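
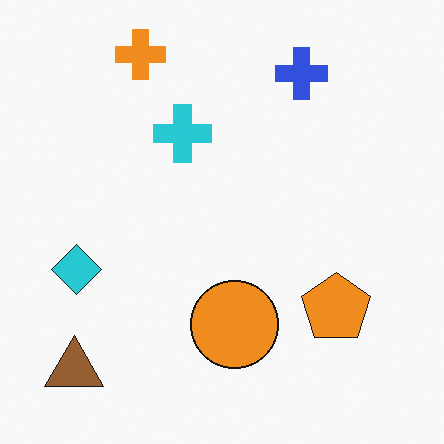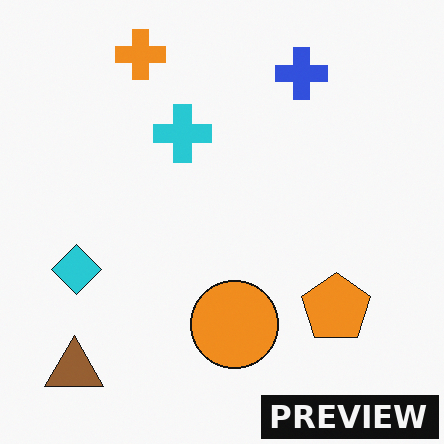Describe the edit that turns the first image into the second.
Watermarked with the text "PREVIEW" in the lower-right corner.

A dark label reading "PREVIEW" appears in the lower-right corner.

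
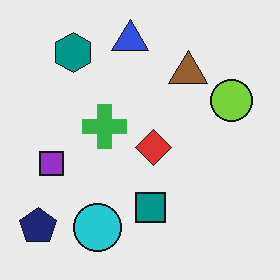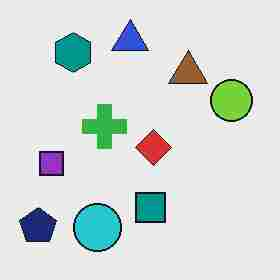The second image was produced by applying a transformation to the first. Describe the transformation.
The second image is the first degraded with heavy JPEG compression.

Blocky 8×8 compression artifacts appear around shape edges and the flat background shows ringing — characteristic JPEG degradation.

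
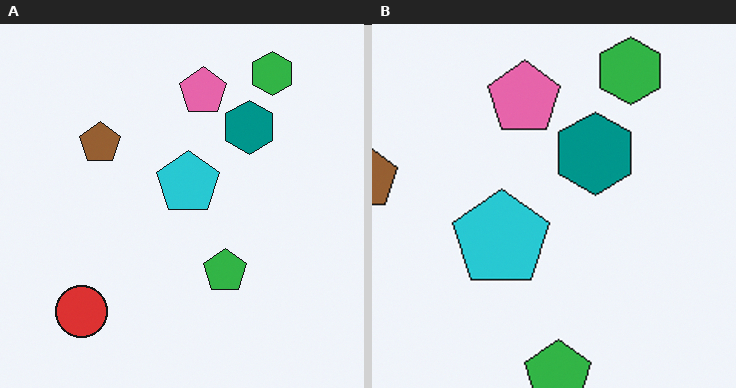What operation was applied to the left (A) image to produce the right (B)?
The right (B) image is the left (A) cropped to a modestly smaller region and rescaled.

The visible shapes are larger and the field of view is narrower; shapes near the original edges may be partly or wholly outside the frame — a crop-and-rescale.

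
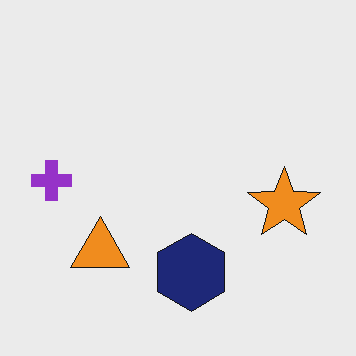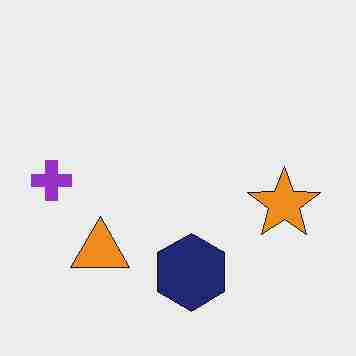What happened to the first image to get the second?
The transformation is: heavily JPEG-compressed with obvious blocking artifacts.

Blocky 8×8 compression artifacts appear around shape edges and the flat background shows ringing — characteristic JPEG degradation.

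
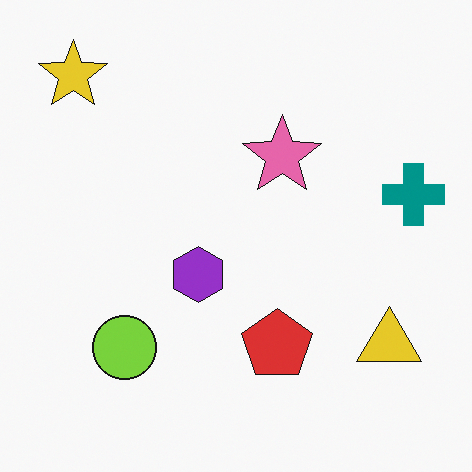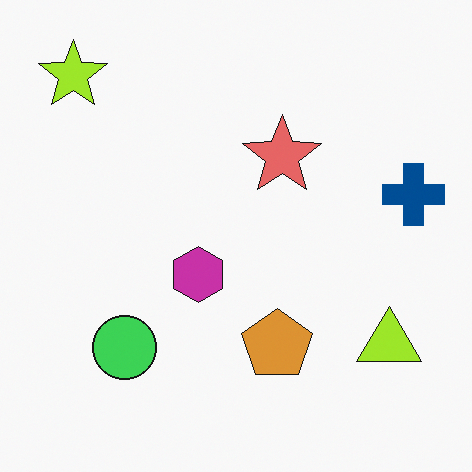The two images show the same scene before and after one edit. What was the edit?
It was hue-shifted by a small amount.

Every shape's color has rotated by the same amount around the hue wheel — a uniform hue shift.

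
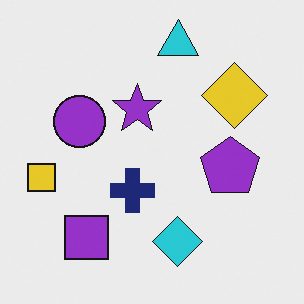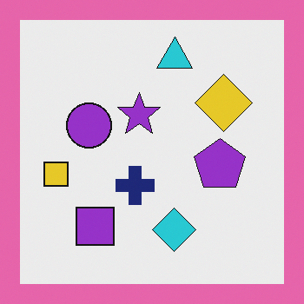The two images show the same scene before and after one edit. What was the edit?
The second image is the first framed with a pink border.

A solid pink frame runs around the edge of the second image, with the content slightly shrunk inside it.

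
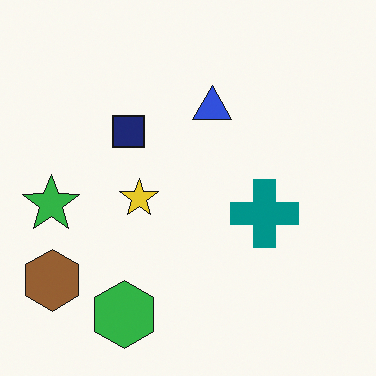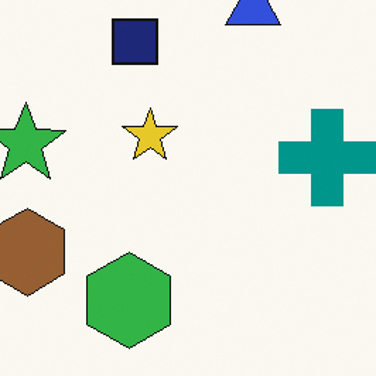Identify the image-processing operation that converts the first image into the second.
The second image is the first cropped slightly and scaled back up.

The visible shapes are larger and the field of view is narrower; shapes near the original edges may be partly or wholly outside the frame — a crop-and-rescale.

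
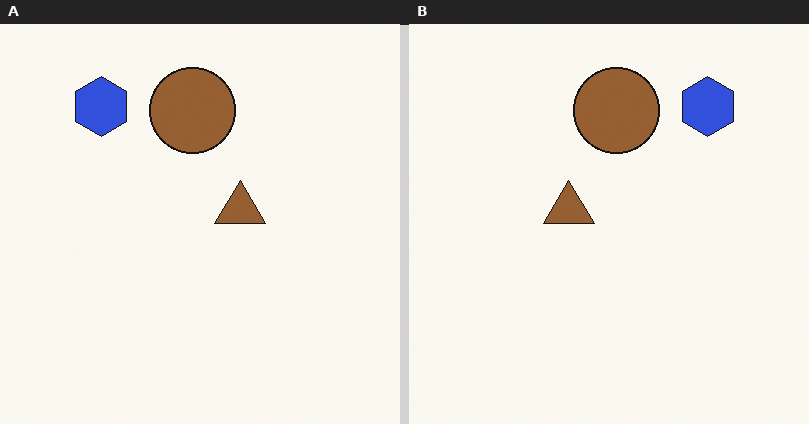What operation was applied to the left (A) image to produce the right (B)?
Flipped horizontally (left ↔ right).

The blue hexagon is in the top-left of the left (A) image and the top-right of the right (B) — shapes on opposite sides of the vertical midline have swapped in a mirror flip.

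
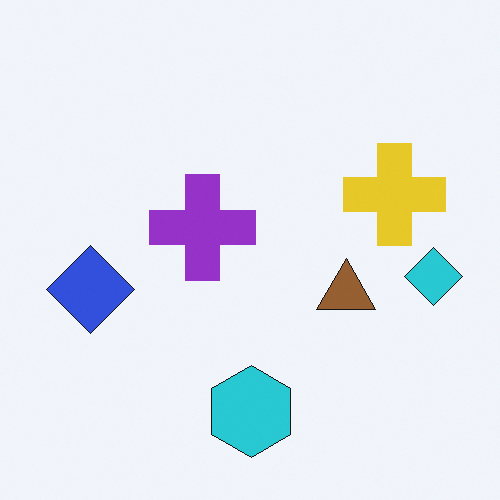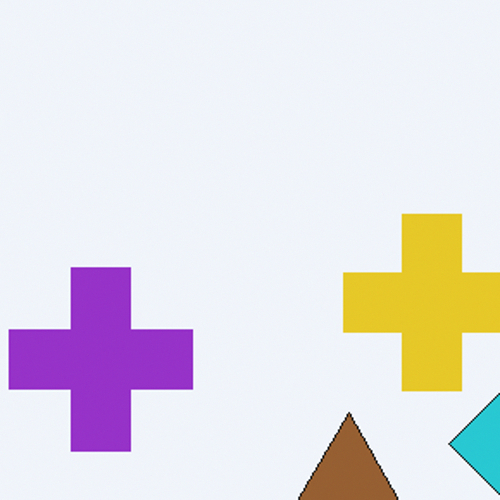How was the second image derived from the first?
The second image is the first cropped tightly and scaled back up.

The visible shapes are larger and the field of view is narrower; shapes near the original edges may be partly or wholly outside the frame — a crop-and-rescale.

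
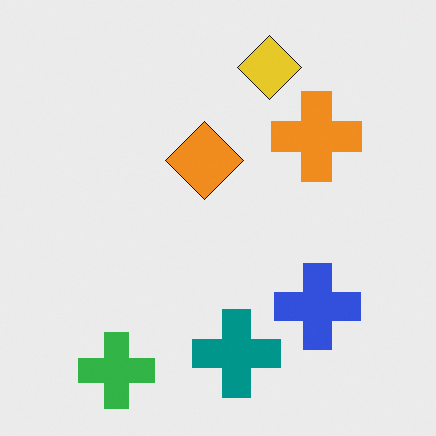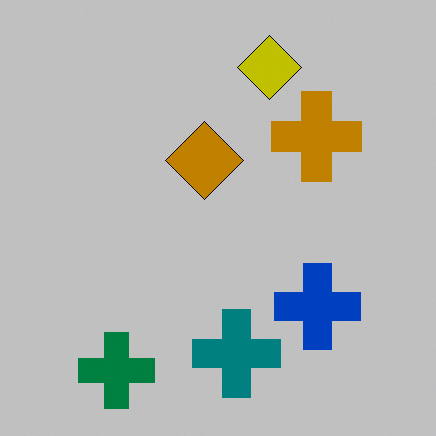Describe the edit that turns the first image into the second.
The transformation is: aggressively posterized.

Each flat color has snapped to a coarser quantized level — most visibly, the near-white background has dropped to a flat grey.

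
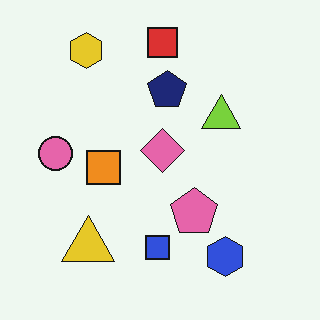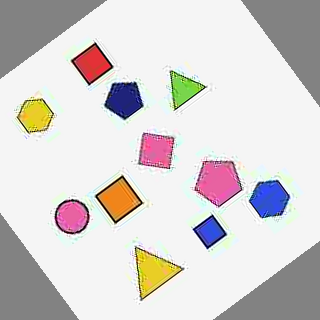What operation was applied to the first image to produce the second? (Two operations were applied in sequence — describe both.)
The transformation is: degraded with heavy JPEG compression, then rotated counter-clockwise by a large amount — several tens of degrees.

Blocky 8×8 compression artifacts appear around shape edges and the flat background shows ringing — characteristic JPEG degradation. Every shape is tilted by the same angle and the image corners show triangular fill wedges — a whole-image rotation by a non-right angle.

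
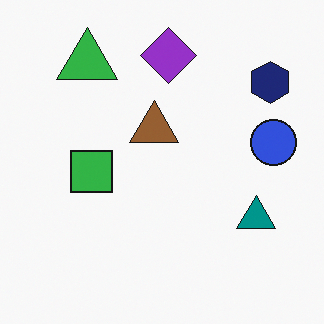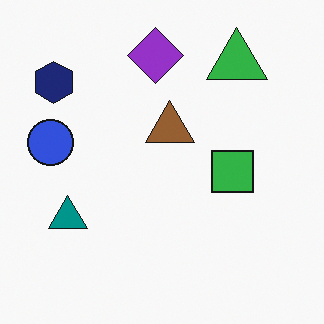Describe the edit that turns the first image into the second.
The image was flipped horizontally (left ↔ right).

The blue circle is in the right of the first image and the left of the second — shapes on opposite sides of the vertical midline have swapped in a mirror flip.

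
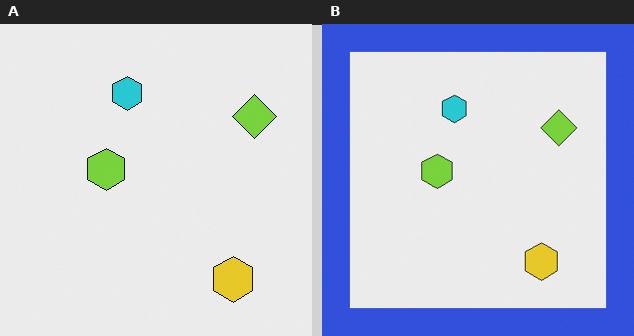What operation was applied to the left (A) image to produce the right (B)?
The transformation is: framed with a blue border.

A solid blue frame runs around the edge of the right (B) image, with the content slightly shrunk inside it.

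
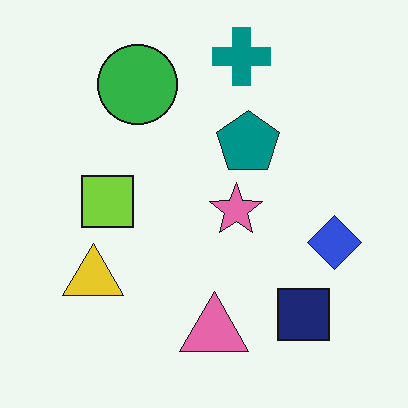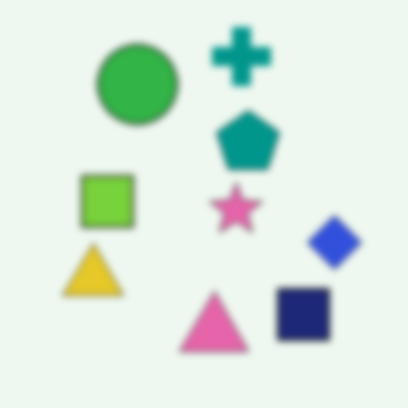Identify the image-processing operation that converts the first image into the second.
This is the original image moderately blurred.

Shape edges and outlines are uniformly softened across the whole image.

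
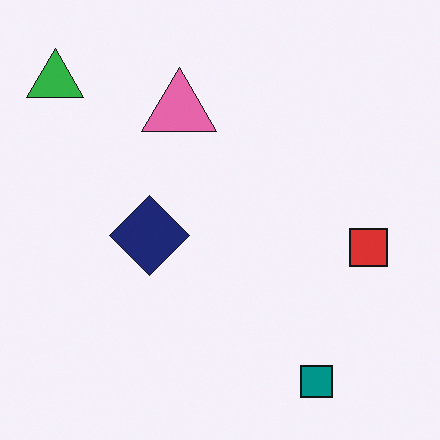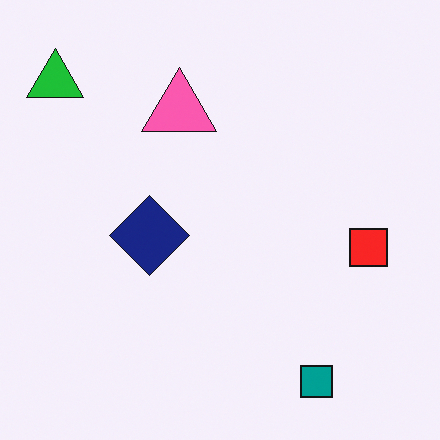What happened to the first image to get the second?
Slightly oversaturated.

All colors are more vivid — a global saturation change.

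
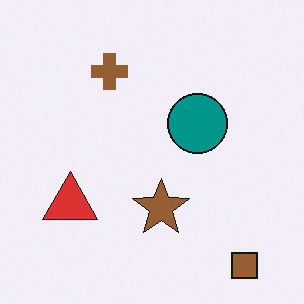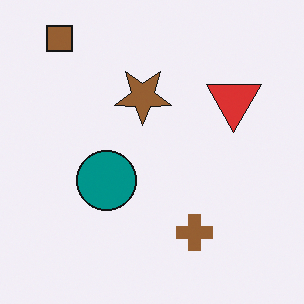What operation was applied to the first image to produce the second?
This is the original image rotated 180°.

The brown square sits in the bottom-right of the first image and the top-left of the second — consistent with a whole-image 180° rotation.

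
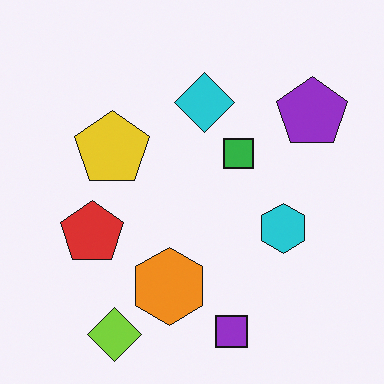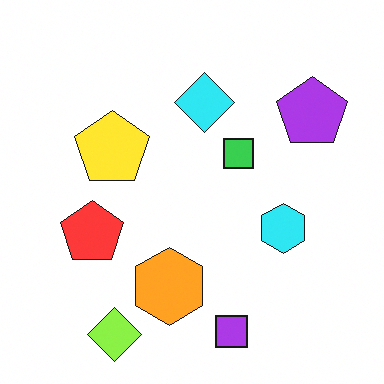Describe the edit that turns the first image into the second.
The transformation is: brightened a little.

Every pixel — background and shapes alike — is uniformly brightened.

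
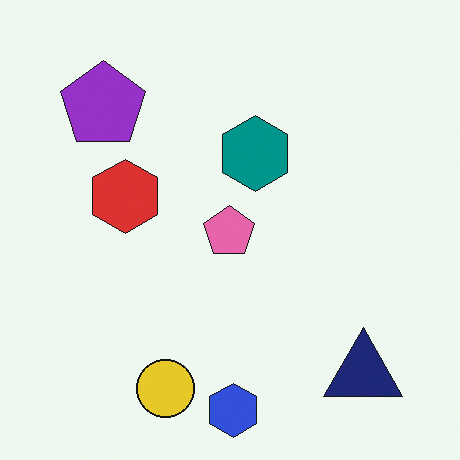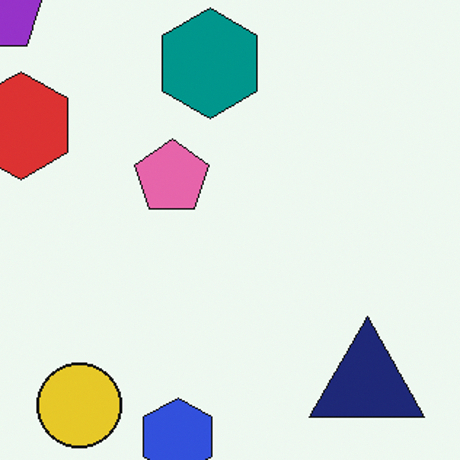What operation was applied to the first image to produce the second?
This is the original image cropped slightly and scaled back up.

The visible shapes are larger and the field of view is narrower; shapes near the original edges may be partly or wholly outside the frame — a crop-and-rescale.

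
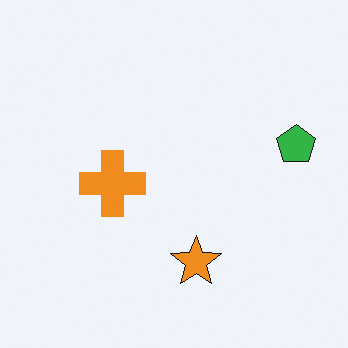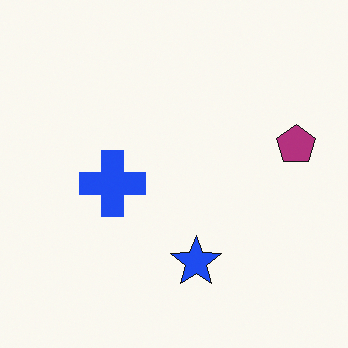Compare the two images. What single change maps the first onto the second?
This is the original image hue-shifted by a large amount.

Every shape's color has rotated by the same amount around the hue wheel — a uniform hue shift.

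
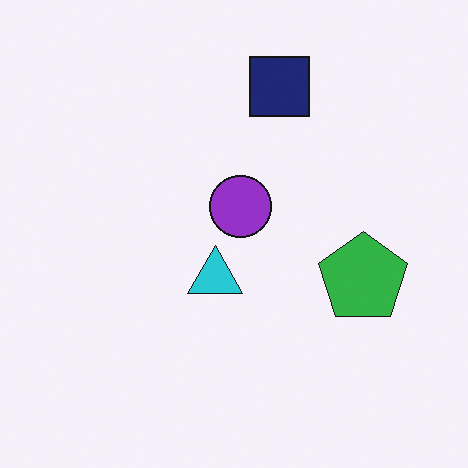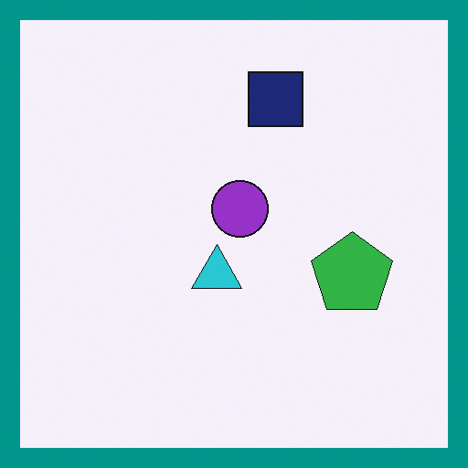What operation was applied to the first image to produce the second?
Framed with a teal border.

A solid teal frame runs around the edge of the second image, with the content slightly shrunk inside it.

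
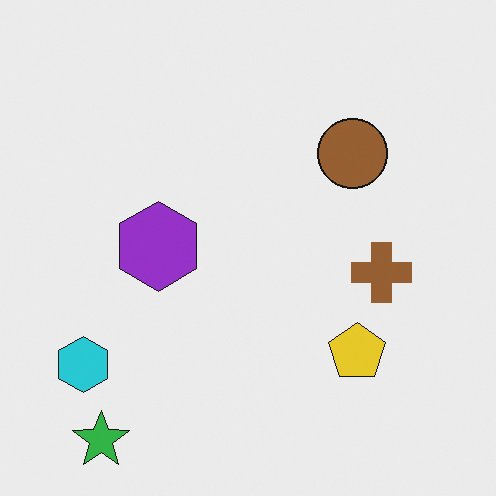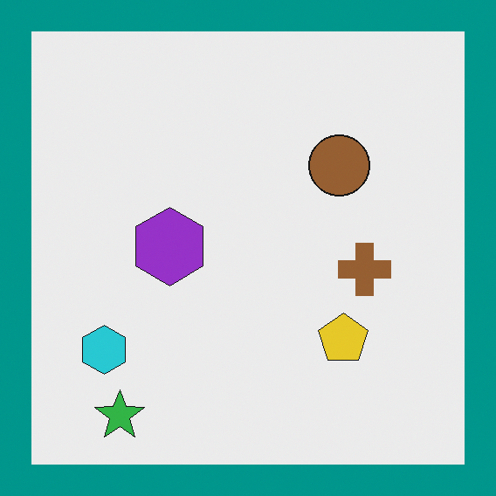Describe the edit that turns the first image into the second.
The second image is the first framed with a teal border.

A solid teal frame runs around the edge of the second image, with the content slightly shrunk inside it.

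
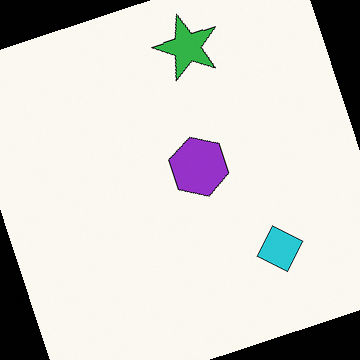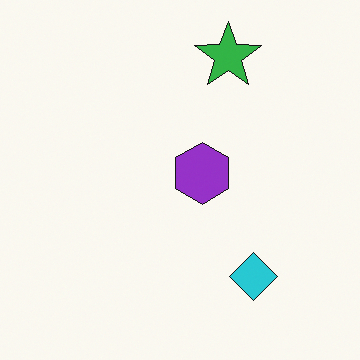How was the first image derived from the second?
The image was rotated counter-clockwise by a moderate amount.

Every shape is tilted by the same angle and the image corners show triangular fill wedges — a whole-image rotation by a non-right angle.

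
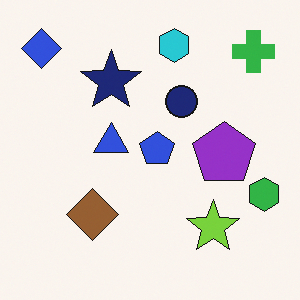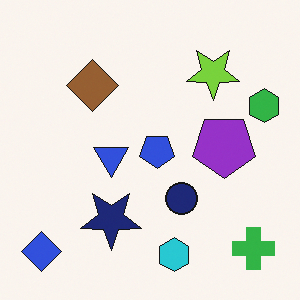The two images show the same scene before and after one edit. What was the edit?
The image was flipped vertically (top ↔ bottom).

The cyan hexagon is in the top of the first image and the bottom of the second — shapes on opposite sides of the horizontal midline have swapped in a mirror flip.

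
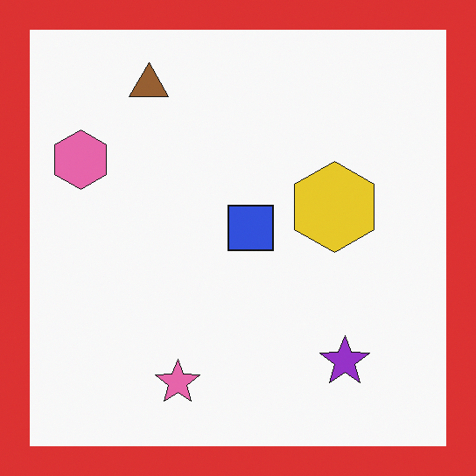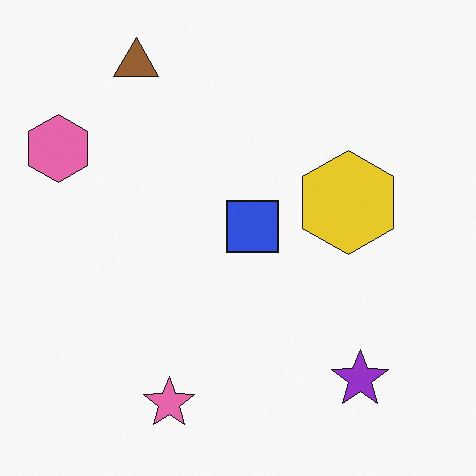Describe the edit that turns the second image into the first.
The first image is the second framed with a red border.

A solid red frame runs around the edge of the first image, with the content slightly shrunk inside it.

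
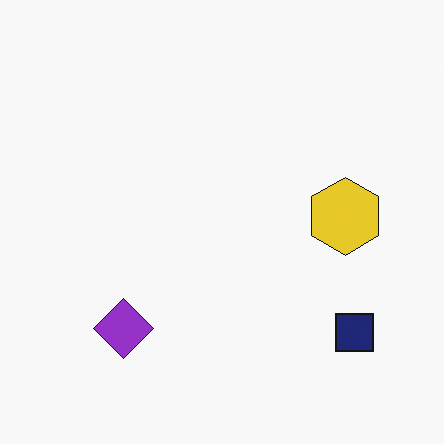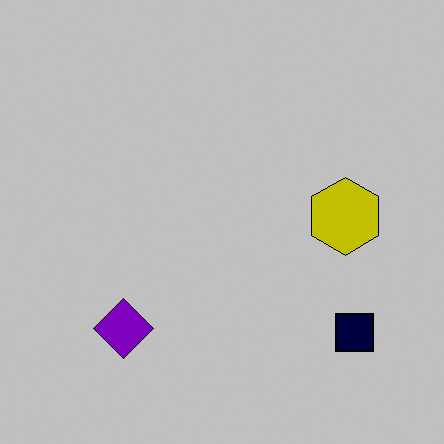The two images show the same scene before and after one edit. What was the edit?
The transformation is: aggressively posterized.

Each flat color has snapped to a coarser quantized level — most visibly, the near-white background has dropped to a flat grey.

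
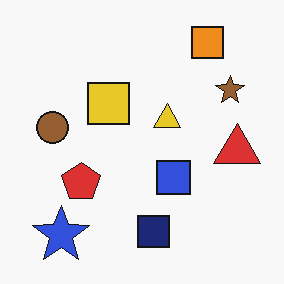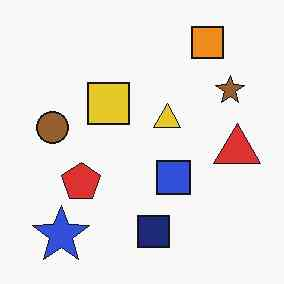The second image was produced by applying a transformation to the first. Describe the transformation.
The second image is the first JPEG-compressed with visible artifacts.

Blocky 8×8 compression artifacts appear around shape edges and the flat background shows ringing — characteristic JPEG degradation.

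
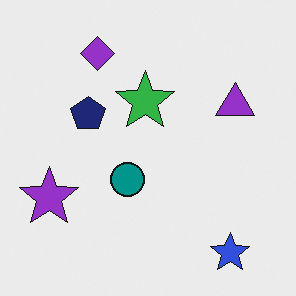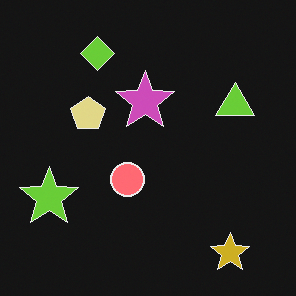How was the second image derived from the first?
This is the original image color-inverted (negative).

The light background has become dark and every shape's color is its complement — a photographic negative.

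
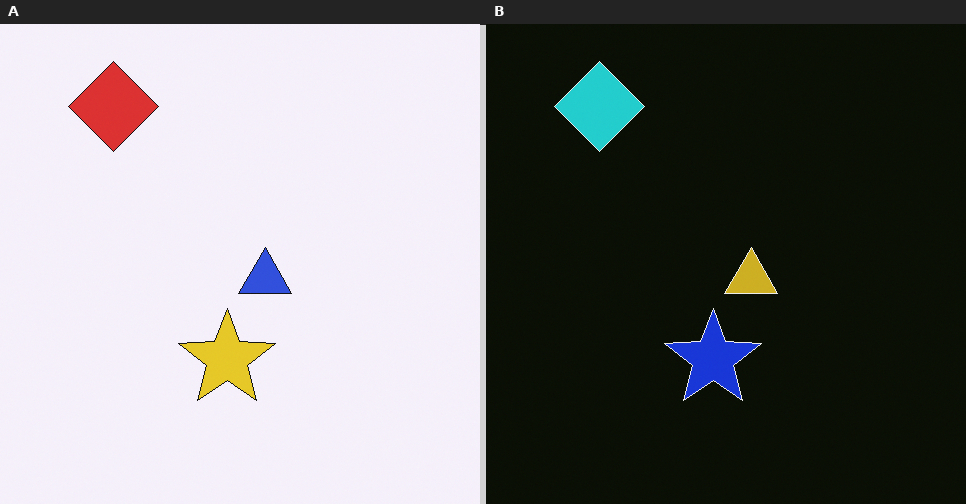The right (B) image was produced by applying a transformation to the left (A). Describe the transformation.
The right (B) image is the left (A) color-inverted (negative).

The light background has become dark and every shape's color is its complement — a photographic negative.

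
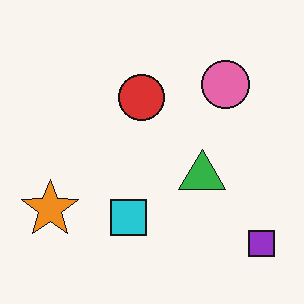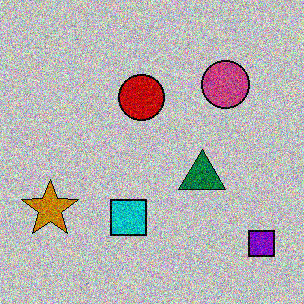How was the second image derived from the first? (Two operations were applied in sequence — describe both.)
The transformation is: aggressively posterized, then degraded with heavy additive noise.

Each flat color has snapped to a coarser quantized level — most visibly, the near-white background has dropped to a flat grey. Random speckle covers the whole image, including the flat background.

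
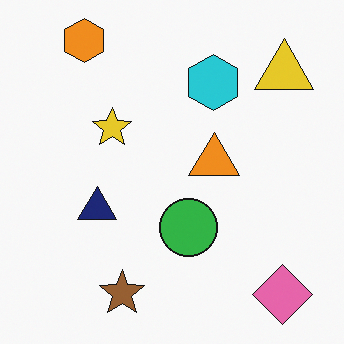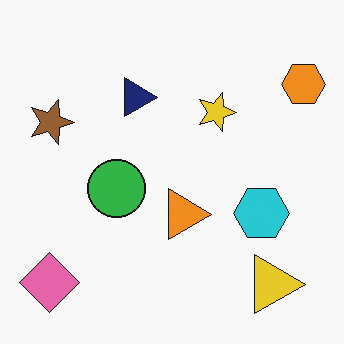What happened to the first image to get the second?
It was rotated 90° clockwise.

The pink diamond sits in the bottom-right of the first image and the bottom-left of the second — consistent with a whole-image 90° clockwise rotation.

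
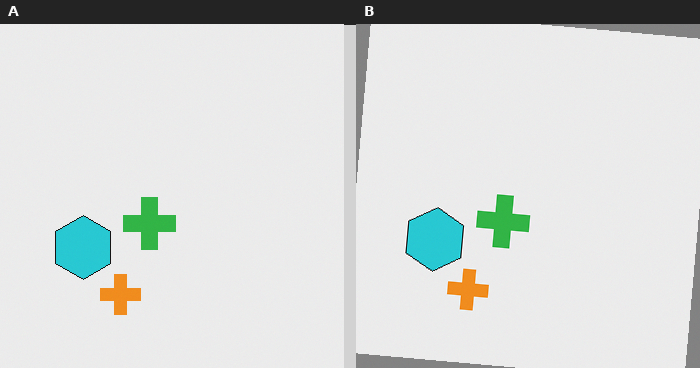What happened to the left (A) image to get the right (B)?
Rotated clockwise by a slight angle.

Every shape is tilted by the same angle and the image corners show triangular fill wedges — a whole-image rotation by a non-right angle.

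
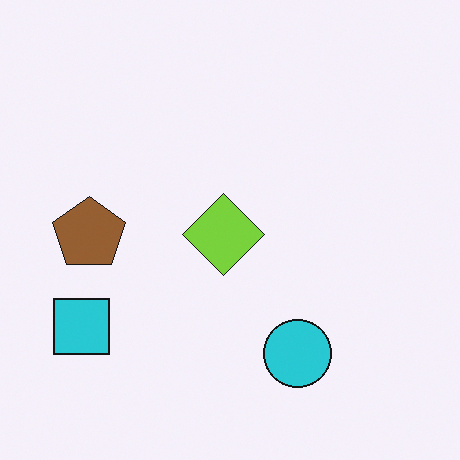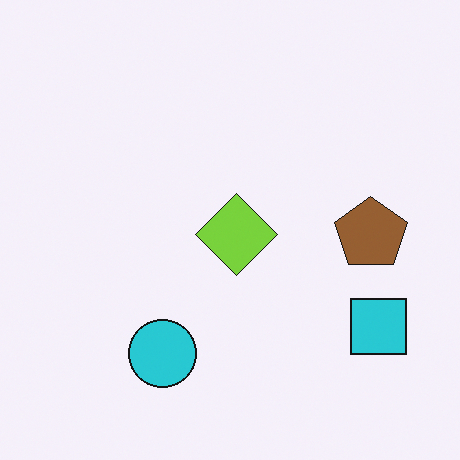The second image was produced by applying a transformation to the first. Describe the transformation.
It was flipped horizontally (left ↔ right).

The cyan square is in the bottom-left of the first image and the bottom-right of the second — shapes on opposite sides of the vertical midline have swapped in a mirror flip.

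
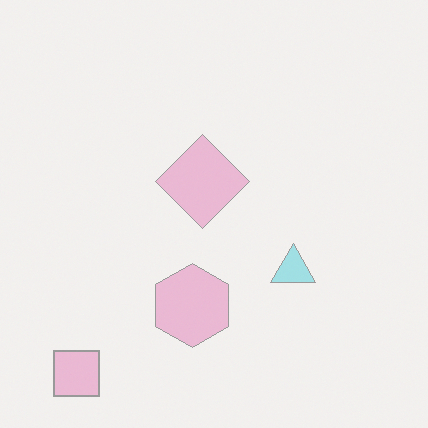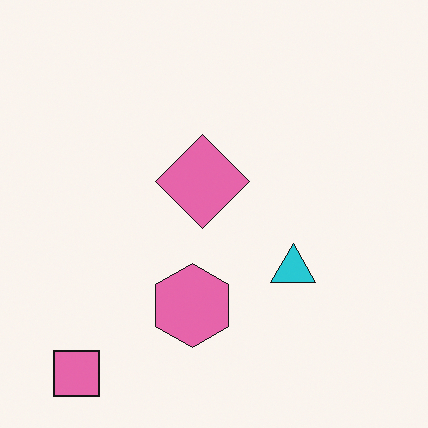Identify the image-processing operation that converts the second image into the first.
This is the original image washed out (contrast reduced).

Tones are pushed toward mid-grey across the whole image — a global contrast change.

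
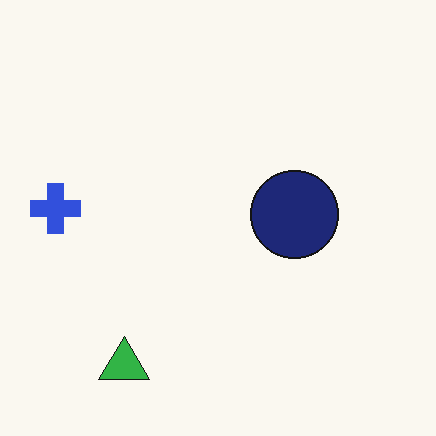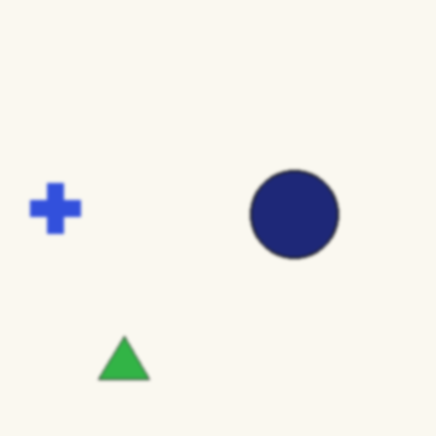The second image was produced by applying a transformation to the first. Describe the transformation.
The image was lightly blurred.

Shape edges and outlines are uniformly softened across the whole image.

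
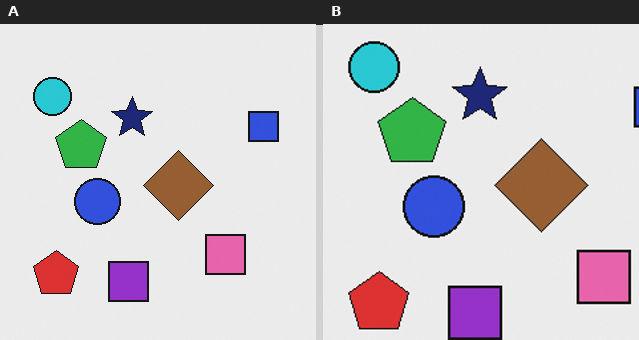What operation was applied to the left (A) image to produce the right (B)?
The right (B) image is the left (A) cropped to a modestly smaller region and rescaled.

The visible shapes are larger and the field of view is narrower; shapes near the original edges may be partly or wholly outside the frame — a crop-and-rescale.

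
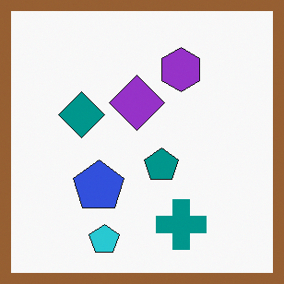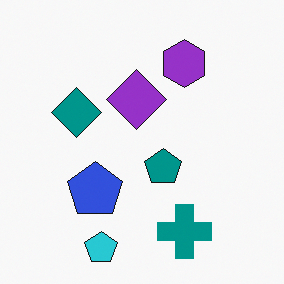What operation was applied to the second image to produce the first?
This is the original image framed with a brown border.

A solid brown frame runs around the edge of the first image, with the content slightly shrunk inside it.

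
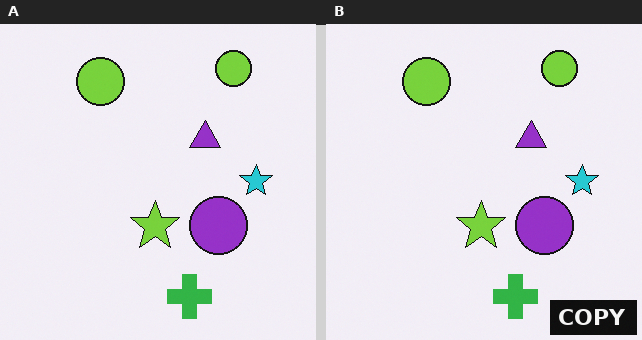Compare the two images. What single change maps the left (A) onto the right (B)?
The image was watermarked with the text "COPY" in the lower-right corner.

A dark label reading "COPY" appears in the lower-right corner.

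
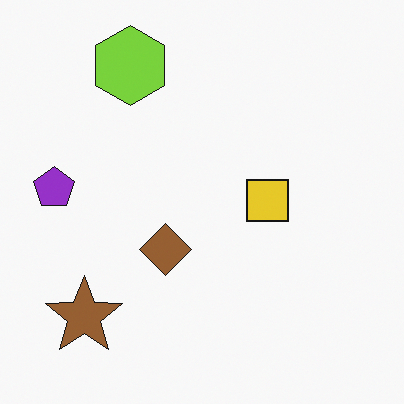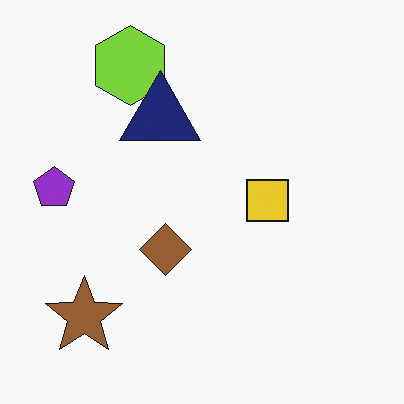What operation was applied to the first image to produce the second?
The transformation is: overlaid with an additional navy triangle.

A navy triangle appears in the second image that is absent from the first.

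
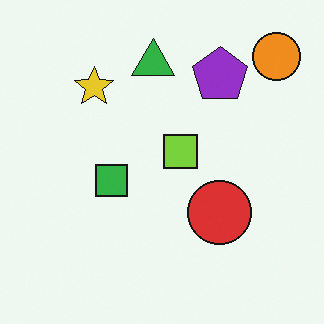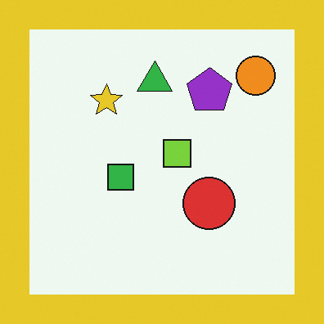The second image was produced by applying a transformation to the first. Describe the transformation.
The image was framed with a yellow border.

A solid yellow frame runs around the edge of the second image, with the content slightly shrunk inside it.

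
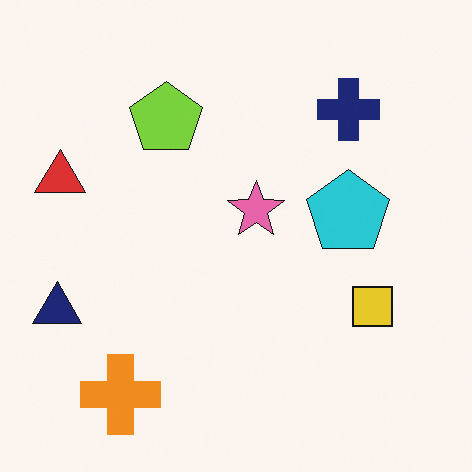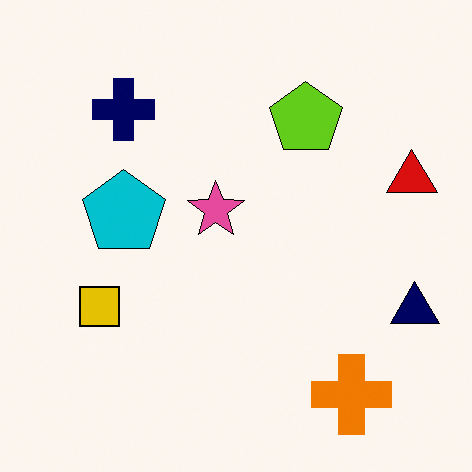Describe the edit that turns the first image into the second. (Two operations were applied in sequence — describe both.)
The second image is the first flipped horizontally (left ↔ right), then given slightly increased contrast.

The navy triangle is in the left of the first image and the right of the second — shapes on opposite sides of the vertical midline have swapped in a mirror flip. Tones are pushed away from mid-grey across the whole image — a global contrast change.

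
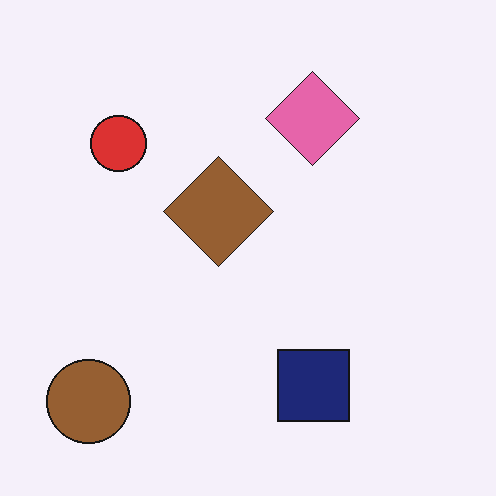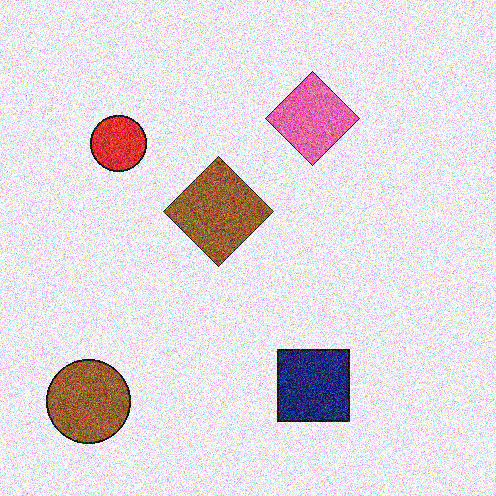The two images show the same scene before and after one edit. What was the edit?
It was degraded with a thick layer of grain.

Random speckle covers the whole image, including the flat background.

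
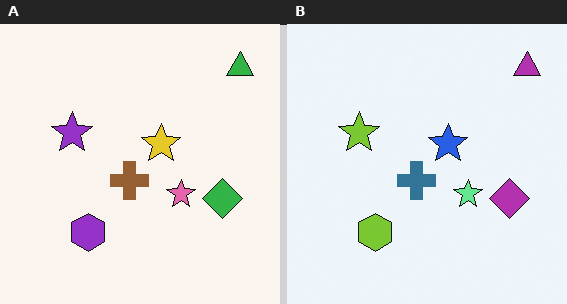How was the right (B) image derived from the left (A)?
Hue-shifted through roughly half the color wheel.

Every shape's color has rotated by the same amount around the hue wheel — a uniform hue shift.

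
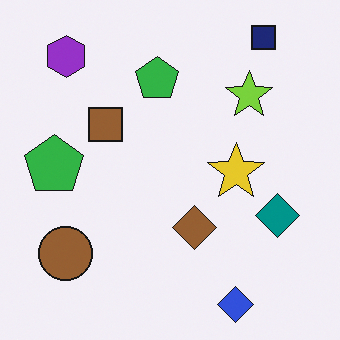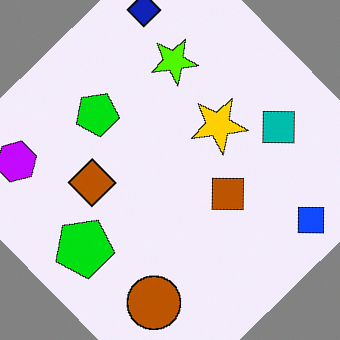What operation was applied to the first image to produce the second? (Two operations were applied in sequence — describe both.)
Made much more vivid (saturation change), then rotated counter-clockwise by a large amount — several tens of degrees.

All colors are more vivid — a global saturation change. Every shape is tilted by the same angle and the image corners show triangular fill wedges — a whole-image rotation by a non-right angle.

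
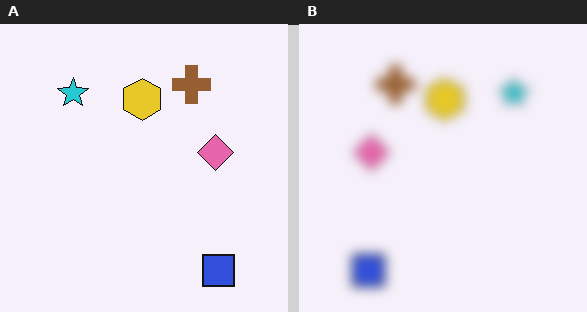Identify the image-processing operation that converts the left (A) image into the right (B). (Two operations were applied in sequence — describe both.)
This is the original image strongly gaussian-blurred, then flipped horizontally (left ↔ right).

Shape edges and outlines are uniformly softened across the whole image. The blue square is in the bottom-right of the left (A) image and the bottom-left of the right (B) — shapes on opposite sides of the vertical midline have swapped in a mirror flip.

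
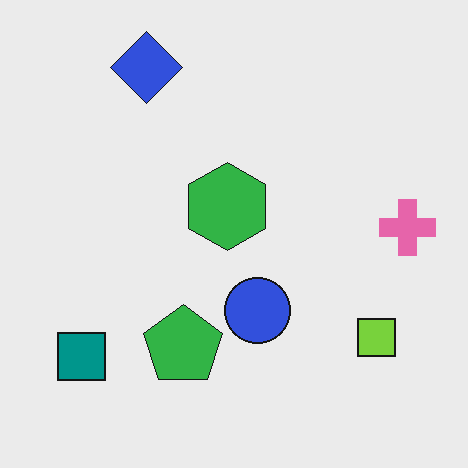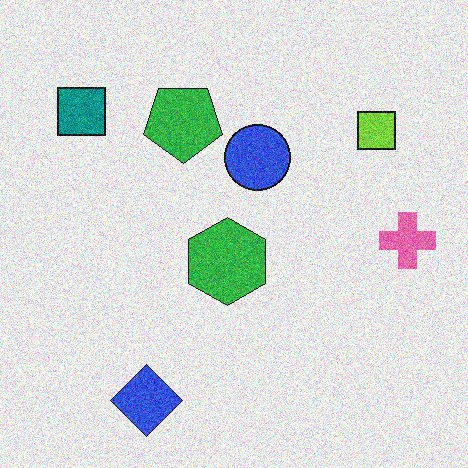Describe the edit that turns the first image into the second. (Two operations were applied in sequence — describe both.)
The image was flipped vertically (top ↔ bottom), then degraded with visible gaussian noise.

The blue diamond is in the top-left of the first image and the bottom-left of the second — shapes on opposite sides of the horizontal midline have swapped in a mirror flip. Random speckle covers the whole image, including the flat background.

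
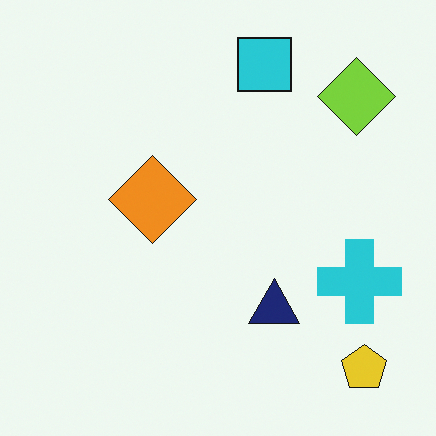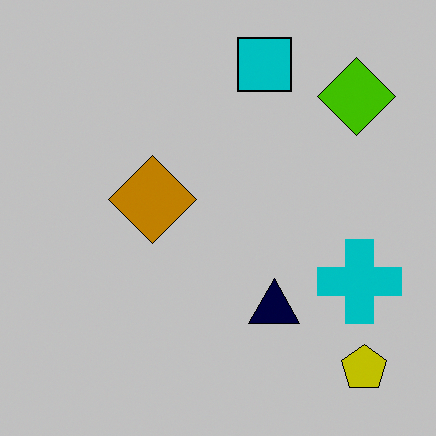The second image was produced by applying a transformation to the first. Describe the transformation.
The image was aggressively posterized.

Each flat color has snapped to a coarser quantized level — most visibly, the near-white background has dropped to a flat grey.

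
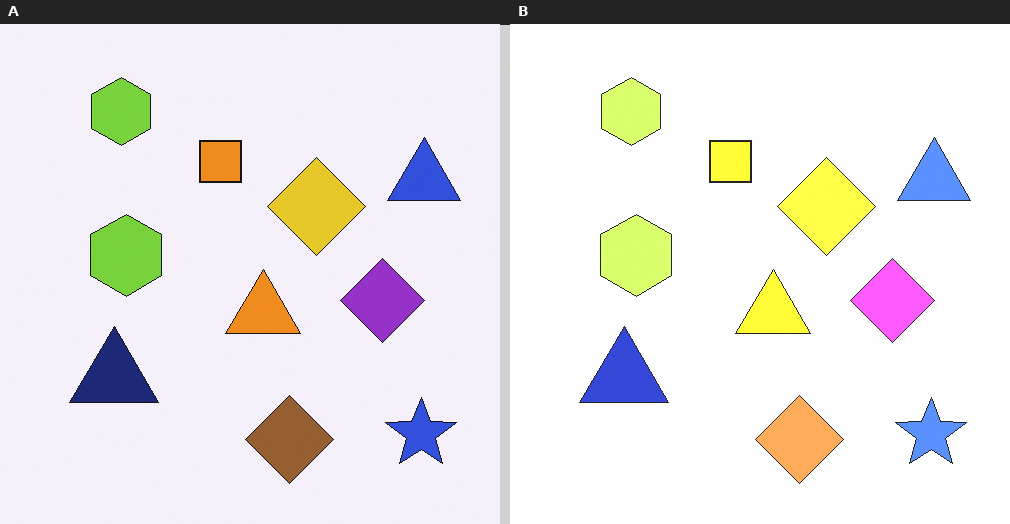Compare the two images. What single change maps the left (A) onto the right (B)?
It was substantially brightened.

Every pixel — background and shapes alike — is uniformly brightened.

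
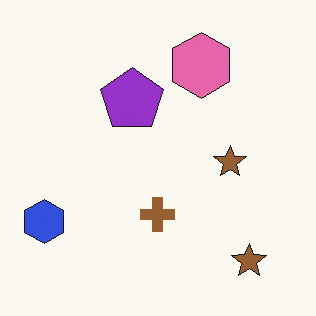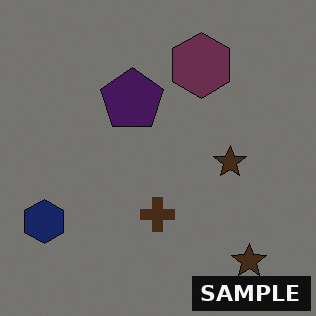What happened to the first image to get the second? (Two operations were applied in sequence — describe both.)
The transformation is: darkened a lot, then watermarked with the text "SAMPLE" in the lower-right corner.

Every pixel — background and shapes alike — is uniformly darkened. A dark label reading "SAMPLE" appears in the lower-right corner.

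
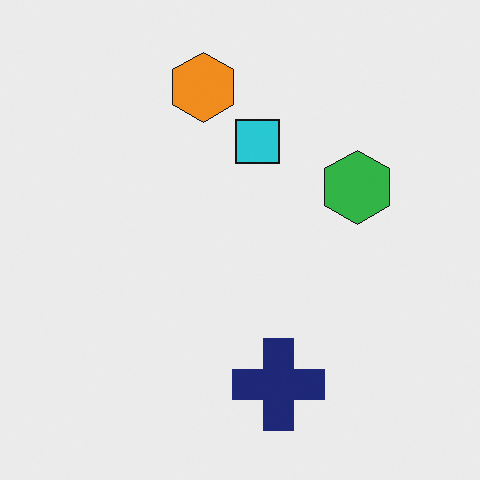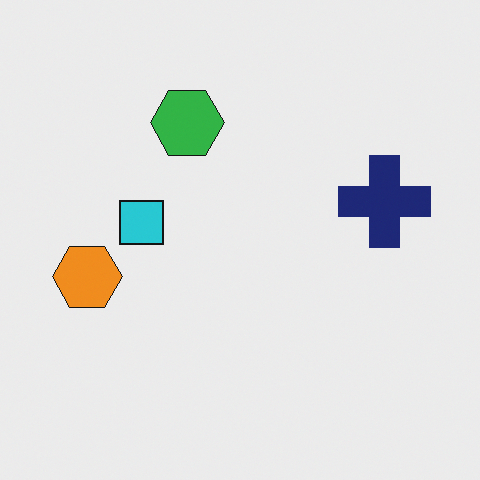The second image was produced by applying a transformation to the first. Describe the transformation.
The image was rotated 90° counter-clockwise.

The orange hexagon sits in the top of the first image and the left of the second — consistent with a whole-image 90° counter-clockwise rotation.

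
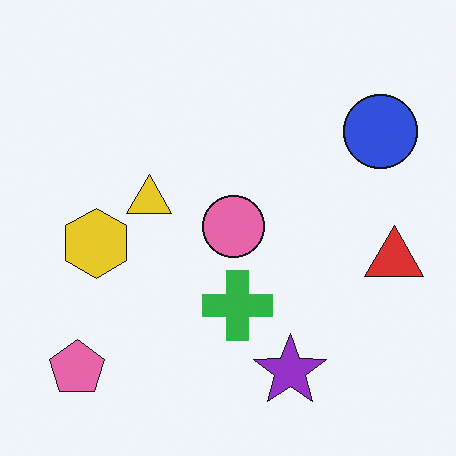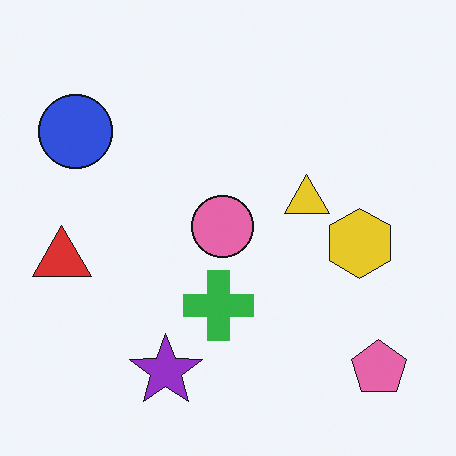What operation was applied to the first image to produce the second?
The second image is the first flipped horizontally (left ↔ right).

The red triangle is in the right of the first image and the left of the second — shapes on opposite sides of the vertical midline have swapped in a mirror flip.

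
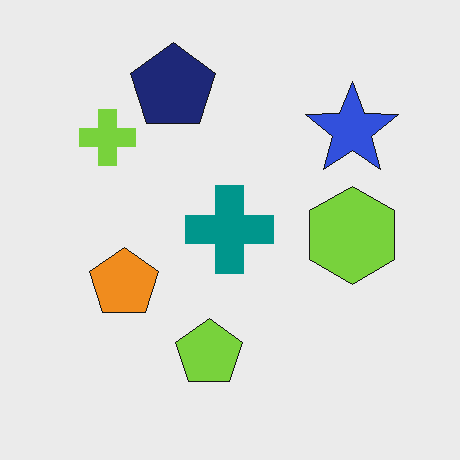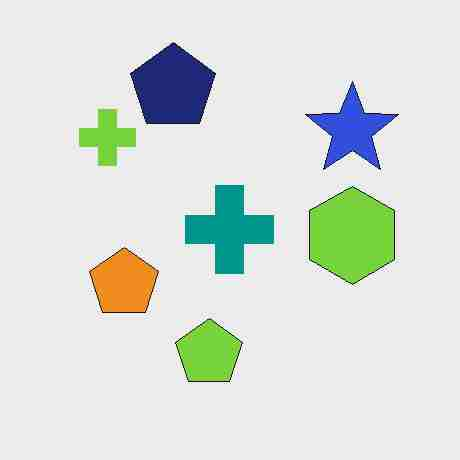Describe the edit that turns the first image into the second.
Heavily JPEG-compressed with obvious blocking artifacts.

Blocky 8×8 compression artifacts appear around shape edges and the flat background shows ringing — characteristic JPEG degradation.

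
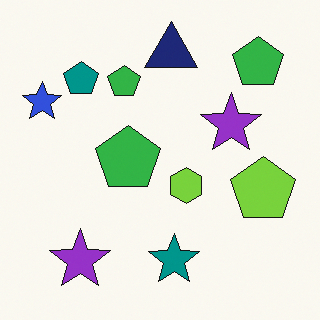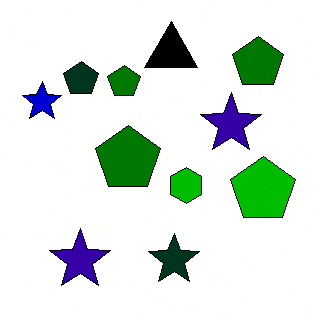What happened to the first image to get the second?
This is the original image given much higher contrast.

Tones are pushed away from mid-grey across the whole image — a global contrast change.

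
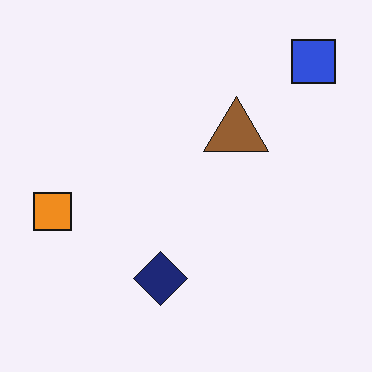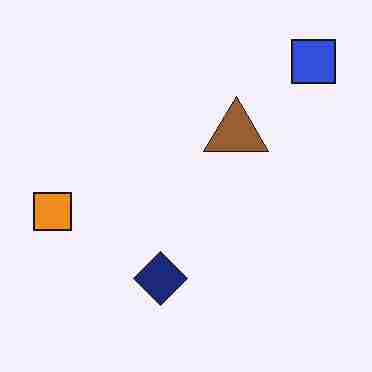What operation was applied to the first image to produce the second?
The second image is the first degraded with heavy JPEG compression.

Blocky 8×8 compression artifacts appear around shape edges and the flat background shows ringing — characteristic JPEG degradation.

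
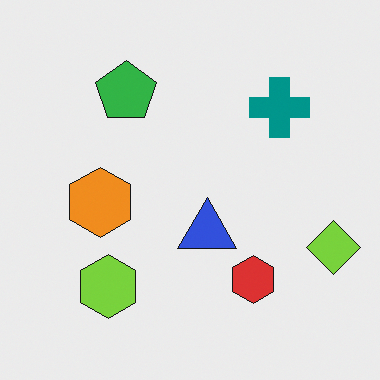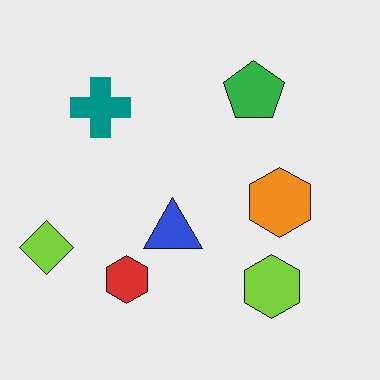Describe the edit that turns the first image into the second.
The second image is the first flipped horizontally (left ↔ right).

The lime diamond is in the right of the first image and the left of the second — shapes on opposite sides of the vertical midline have swapped in a mirror flip.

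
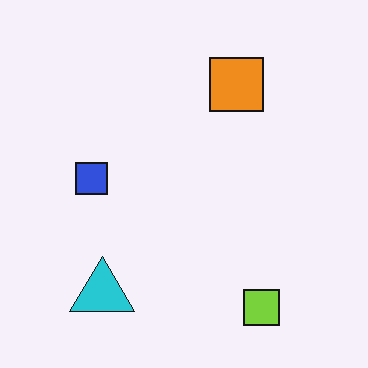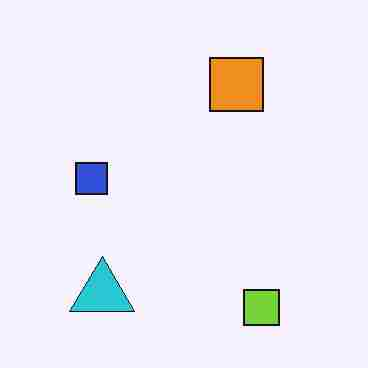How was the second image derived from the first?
This is the original image heavily JPEG-compressed with obvious blocking artifacts.

Blocky 8×8 compression artifacts appear around shape edges and the flat background shows ringing — characteristic JPEG degradation.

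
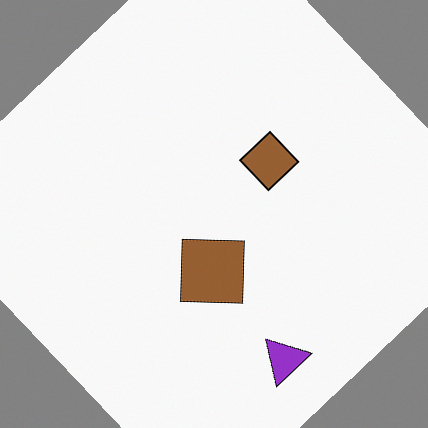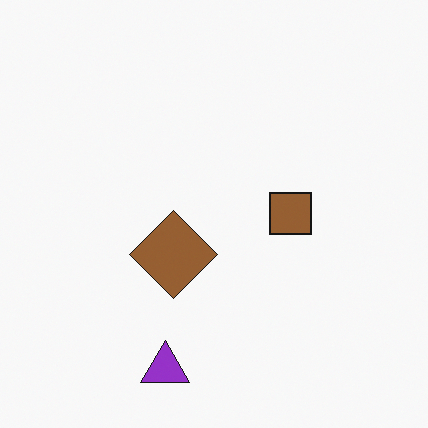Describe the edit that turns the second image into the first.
This is the original image rotated counter-clockwise by a large amount — several tens of degrees.

Every shape is tilted by the same angle and the image corners show triangular fill wedges — a whole-image rotation by a non-right angle.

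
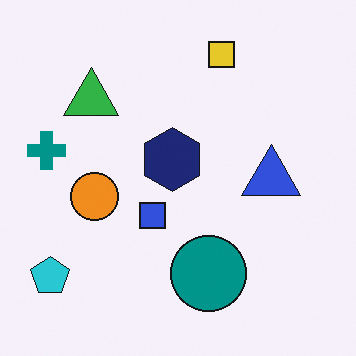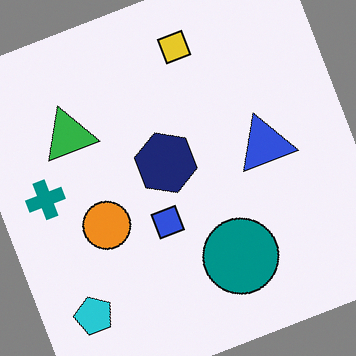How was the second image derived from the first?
It was rotated counter-clockwise by a moderate amount.

Every shape is tilted by the same angle and the image corners show triangular fill wedges — a whole-image rotation by a non-right angle.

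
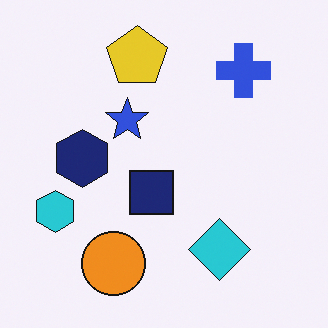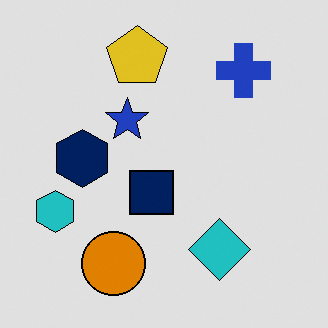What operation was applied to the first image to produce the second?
The transformation is: posterized to a reduced palette.

Each flat color has snapped to a coarser quantized level — most visibly, the near-white background has dropped to a flat grey.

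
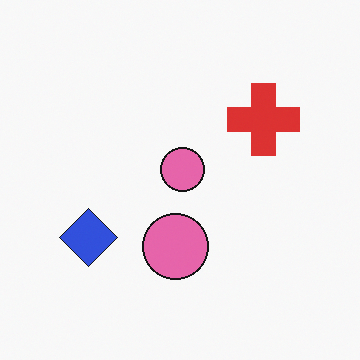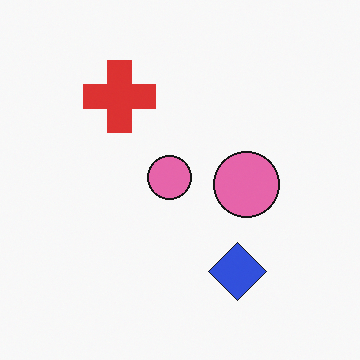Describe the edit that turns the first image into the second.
Rotated 90° counter-clockwise.

The blue diamond sits in the left of the first image and the bottom of the second — consistent with a whole-image 90° counter-clockwise rotation.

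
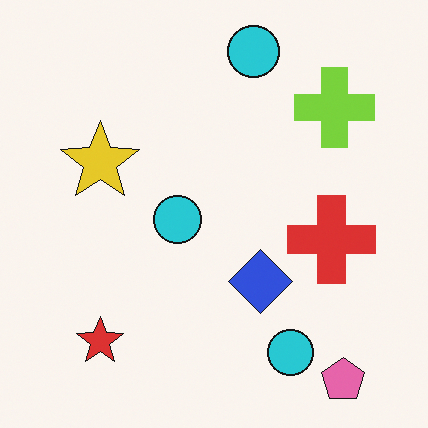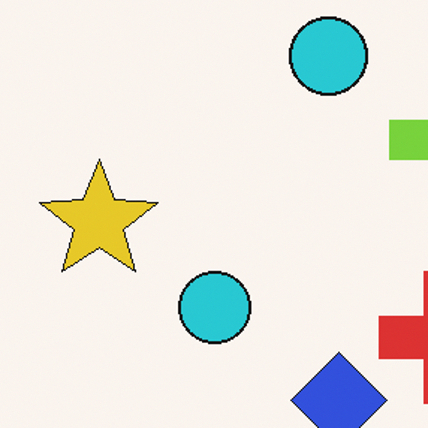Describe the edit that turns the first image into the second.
Cropped to a modestly smaller region and rescaled.

The visible shapes are larger and the field of view is narrower; shapes near the original edges may be partly or wholly outside the frame — a crop-and-rescale.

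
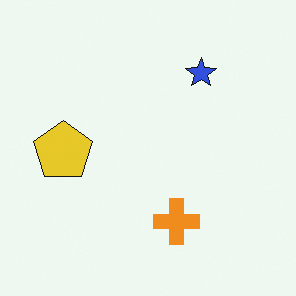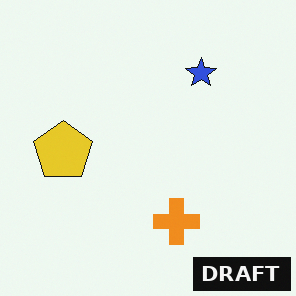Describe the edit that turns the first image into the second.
The transformation is: watermarked with the text "DRAFT" in the lower-right corner.

A dark label reading "DRAFT" appears in the lower-right corner.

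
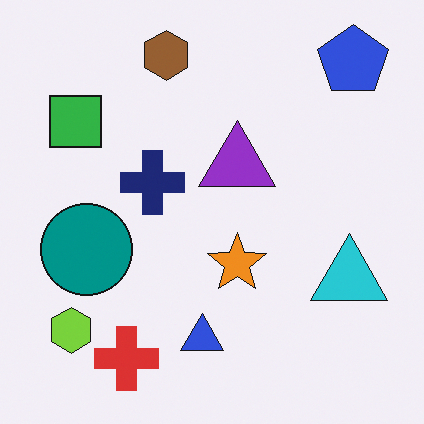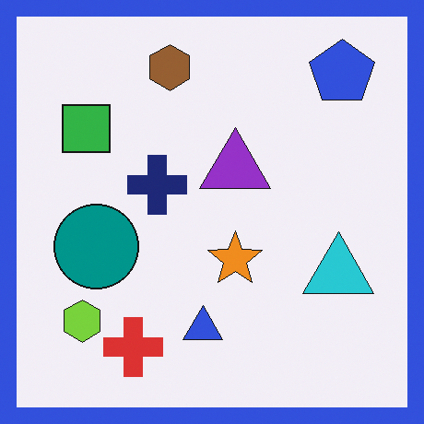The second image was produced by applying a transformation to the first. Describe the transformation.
The transformation is: framed with a blue border.

A solid blue frame runs around the edge of the second image, with the content slightly shrunk inside it.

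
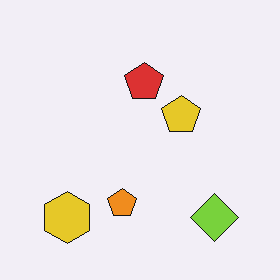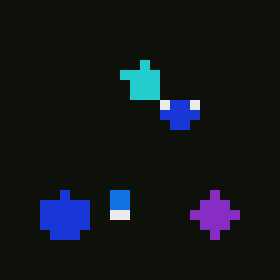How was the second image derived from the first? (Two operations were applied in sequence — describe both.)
It was heavily pixelated into large blocks, then color-inverted (negative).

Shapes are reduced to large square blocks; fine edges and outlines are lost — a downscale-then-upscale (mosaic) effect. The light background has become dark and every shape's color is its complement — a photographic negative.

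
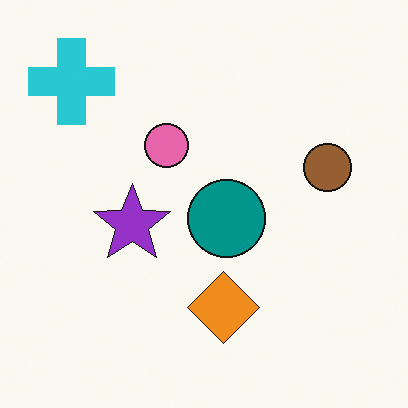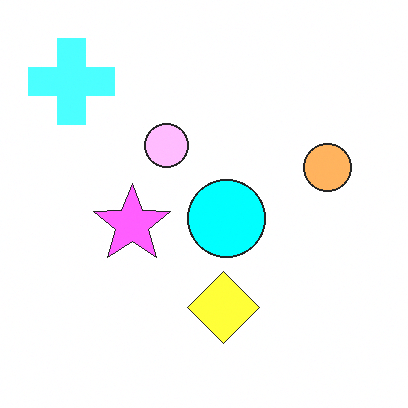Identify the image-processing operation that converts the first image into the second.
The transformation is: noticeably brightened.

Every pixel — background and shapes alike — is uniformly brightened.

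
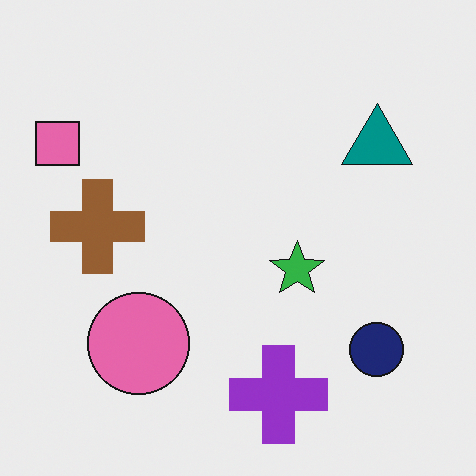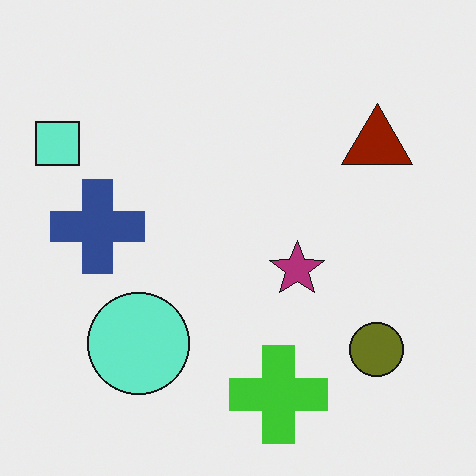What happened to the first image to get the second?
The transformation is: hue-shifted by a large amount.

Every shape's color has rotated by the same amount around the hue wheel — a uniform hue shift.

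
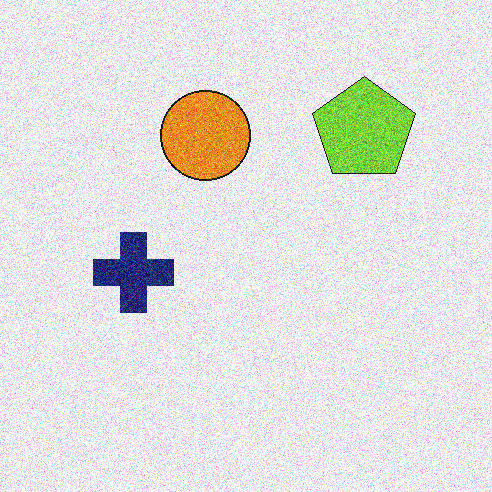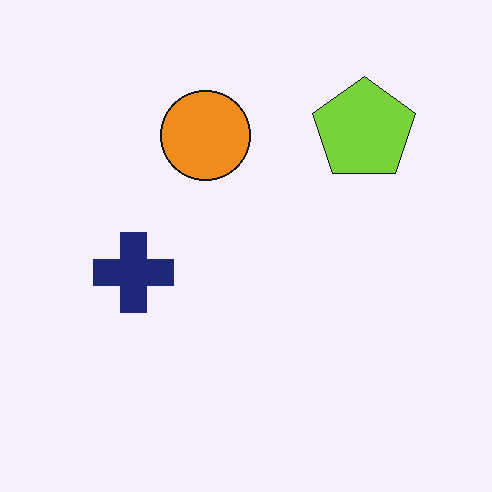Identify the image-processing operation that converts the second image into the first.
Degraded with a thick layer of grain.

Random speckle covers the whole image, including the flat background.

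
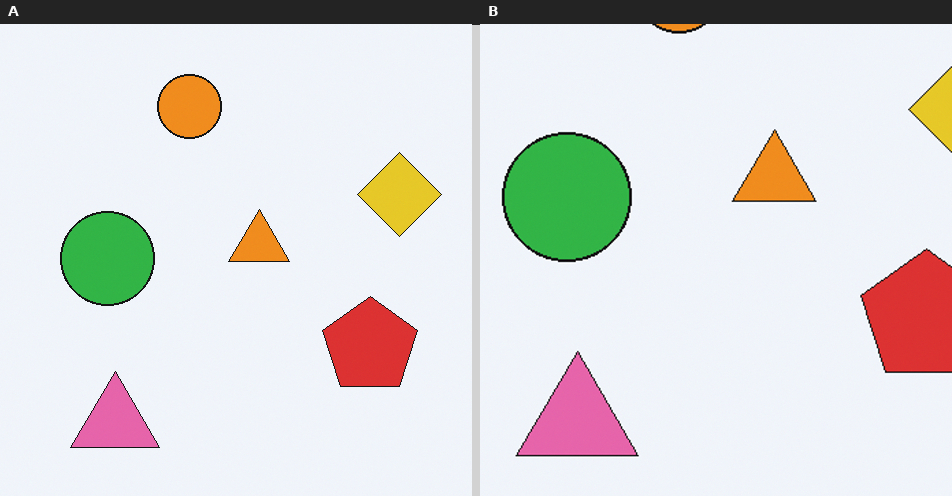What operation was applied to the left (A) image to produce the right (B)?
The right (B) image is the left (A) cropped slightly and scaled back up.

The visible shapes are larger and the field of view is narrower; shapes near the original edges may be partly or wholly outside the frame — a crop-and-rescale.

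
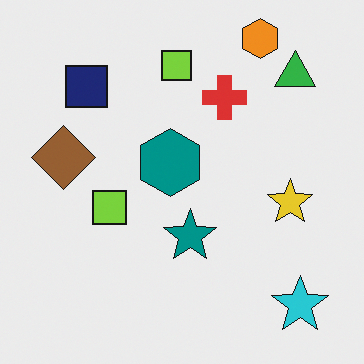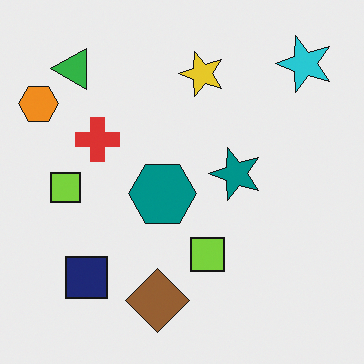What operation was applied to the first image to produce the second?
Rotated 90° counter-clockwise.

The cyan star sits in the bottom-right of the first image and the top-right of the second — consistent with a whole-image 90° counter-clockwise rotation.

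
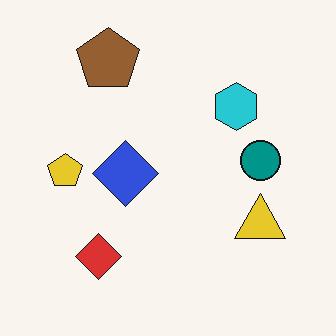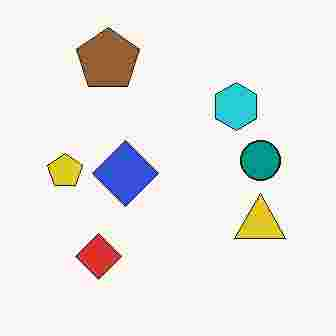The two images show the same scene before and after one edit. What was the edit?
The transformation is: degraded with heavy JPEG compression.

Blocky 8×8 compression artifacts appear around shape edges and the flat background shows ringing — characteristic JPEG degradation.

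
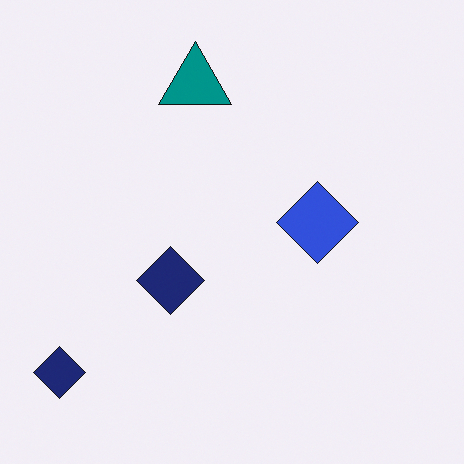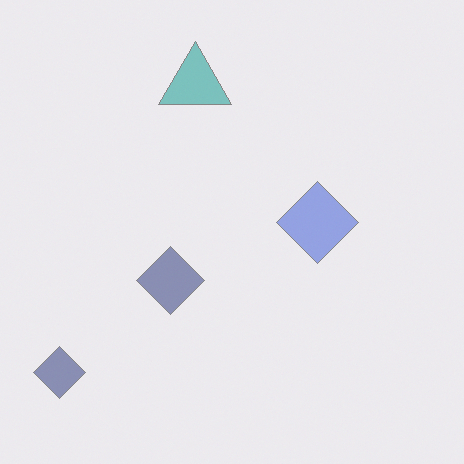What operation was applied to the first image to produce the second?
The transformation is: given much lower contrast.

Tones are pushed toward mid-grey across the whole image — a global contrast change.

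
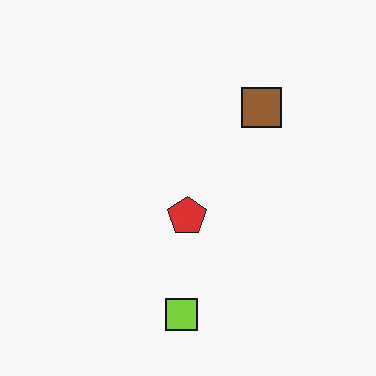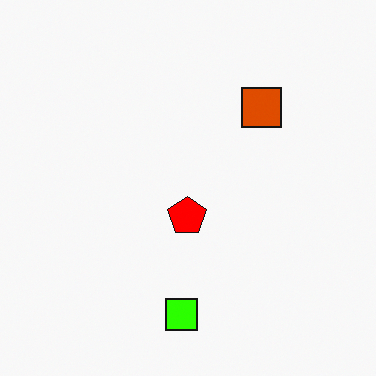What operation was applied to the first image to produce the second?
The image was made much more vivid (saturation change).

All colors are more vivid — a global saturation change.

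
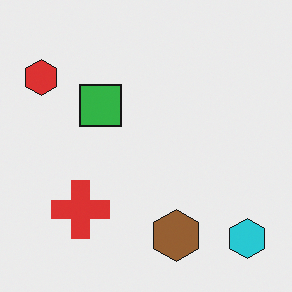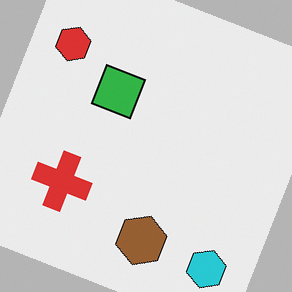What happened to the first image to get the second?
The second image is the first rotated clockwise by a moderate amount.

Every shape is tilted by the same angle and the image corners show triangular fill wedges — a whole-image rotation by a non-right angle.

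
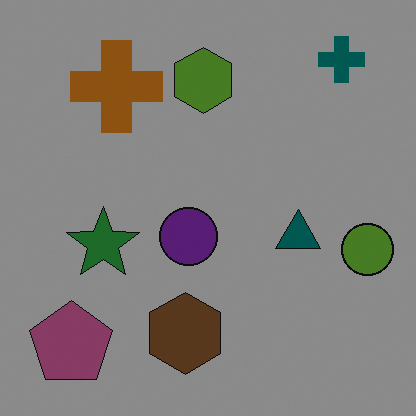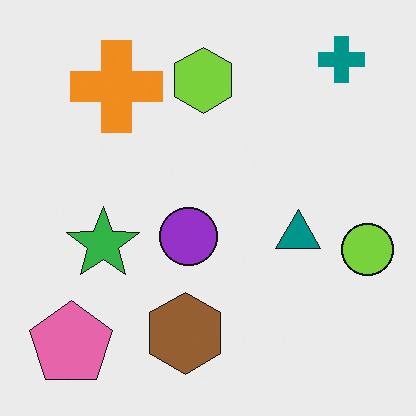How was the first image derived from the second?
Substantially darkened.

Every pixel — background and shapes alike — is uniformly darkened.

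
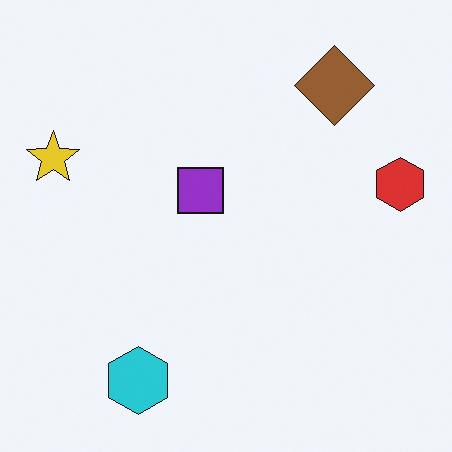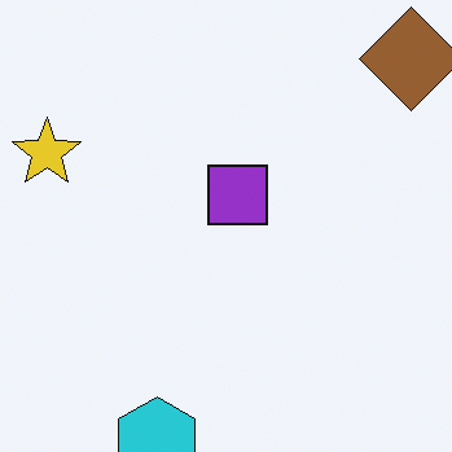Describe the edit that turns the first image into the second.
The second image is the first cropped to a modestly smaller region and rescaled.

The visible shapes are larger and the field of view is narrower; shapes near the original edges may be partly or wholly outside the frame — a crop-and-rescale.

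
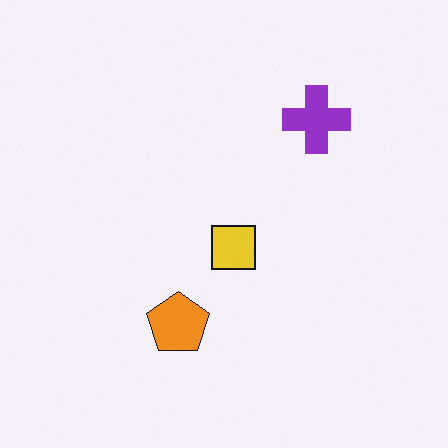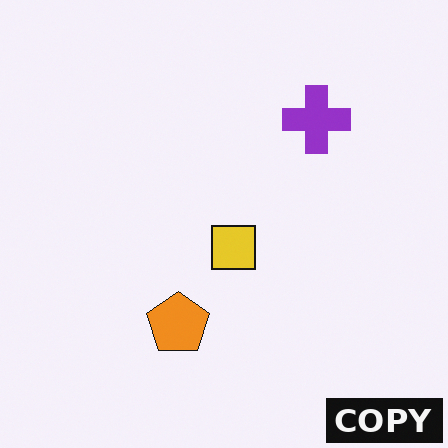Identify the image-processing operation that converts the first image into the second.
It was watermarked with the text "COPY" in the lower-right corner.

A dark label reading "COPY" appears in the lower-right corner.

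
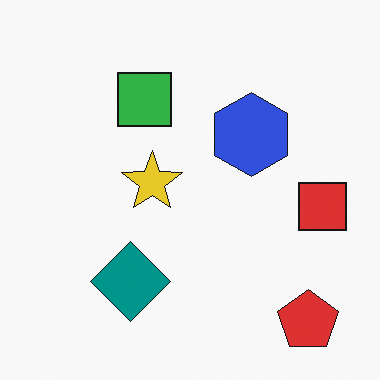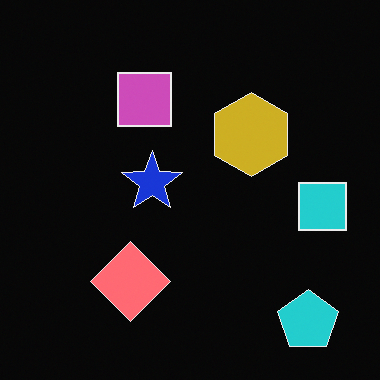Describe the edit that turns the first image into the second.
It was color-inverted (negative).

The light background has become dark and every shape's color is its complement — a photographic negative.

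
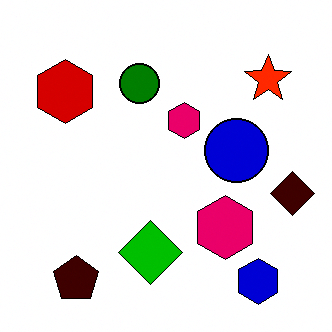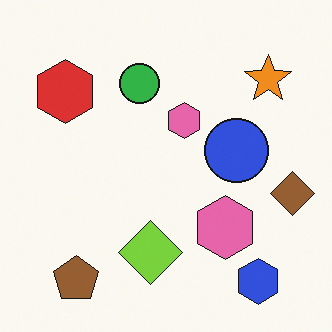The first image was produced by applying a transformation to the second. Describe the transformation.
The first image is the second given much higher contrast.

Tones are pushed away from mid-grey across the whole image — a global contrast change.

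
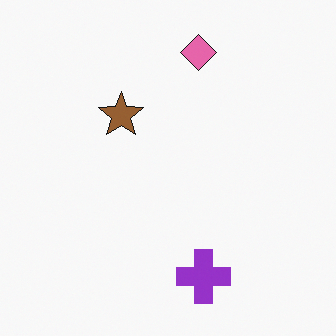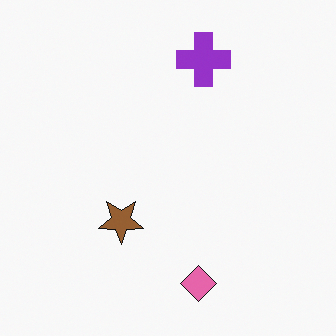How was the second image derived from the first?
The image was flipped vertically (top ↔ bottom).

The pink diamond is in the top of the first image and the bottom of the second — shapes on opposite sides of the horizontal midline have swapped in a mirror flip.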